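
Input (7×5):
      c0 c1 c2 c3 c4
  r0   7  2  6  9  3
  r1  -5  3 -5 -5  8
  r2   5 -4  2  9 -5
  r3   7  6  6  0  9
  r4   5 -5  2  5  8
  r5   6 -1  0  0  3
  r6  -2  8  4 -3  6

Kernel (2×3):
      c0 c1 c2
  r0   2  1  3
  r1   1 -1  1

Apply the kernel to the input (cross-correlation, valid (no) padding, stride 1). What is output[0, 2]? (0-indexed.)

38

The receptive field on the input at this output position is [6 9 3 / -5 -5 8]. Elementwise product with the kernel and sum: 6·2 + 9·1 + 3·3 + -5·1 + -5·-1 + 8·1.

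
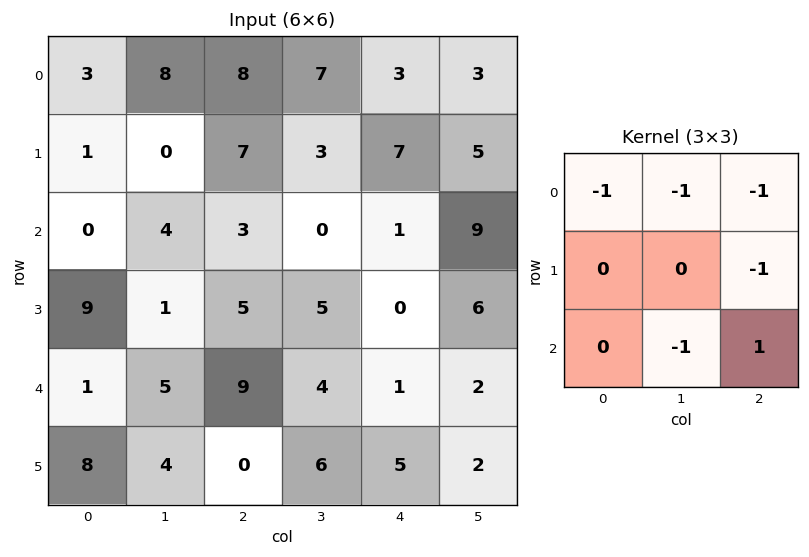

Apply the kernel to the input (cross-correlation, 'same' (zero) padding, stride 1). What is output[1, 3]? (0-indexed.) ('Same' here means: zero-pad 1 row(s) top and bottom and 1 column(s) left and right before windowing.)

The receptive field on the zero-padded input at this output position is [8 7 3 / 7 3 7 / 3 0 1]. Elementwise product with the kernel and sum: 8·-1 + 7·-1 + 3·-1 + 7·-1 + 0·-1 + 1·1.

-24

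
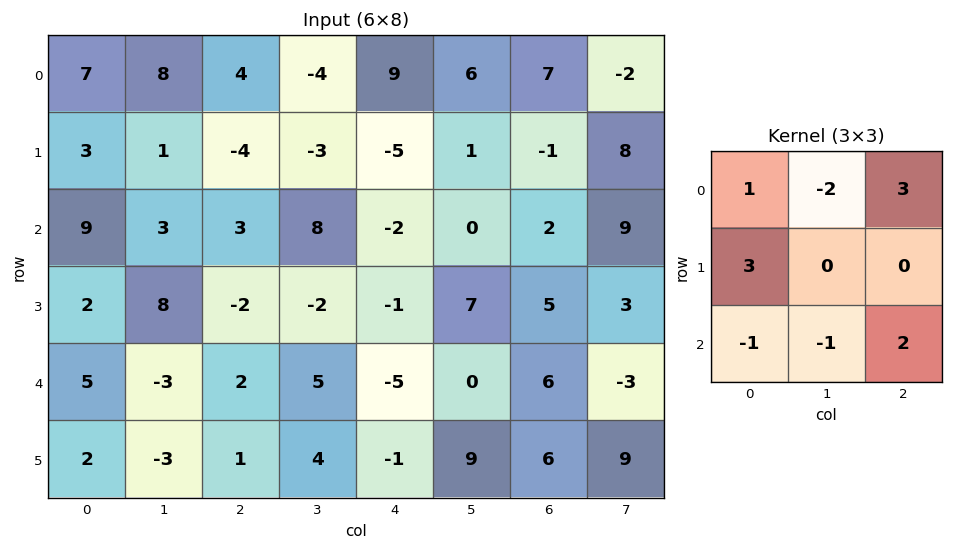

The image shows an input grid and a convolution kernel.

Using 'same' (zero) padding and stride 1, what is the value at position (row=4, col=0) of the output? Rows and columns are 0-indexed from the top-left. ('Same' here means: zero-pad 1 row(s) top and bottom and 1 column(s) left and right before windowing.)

12

The receptive field on the zero-padded input at this output position is [0 2 8 / 0 5 -3 / 0 2 -3]. Elementwise product with the kernel and sum: 0·1 + 2·-2 + 8·3 + 0·3 + 0·-1 + 2·-1 + -3·2.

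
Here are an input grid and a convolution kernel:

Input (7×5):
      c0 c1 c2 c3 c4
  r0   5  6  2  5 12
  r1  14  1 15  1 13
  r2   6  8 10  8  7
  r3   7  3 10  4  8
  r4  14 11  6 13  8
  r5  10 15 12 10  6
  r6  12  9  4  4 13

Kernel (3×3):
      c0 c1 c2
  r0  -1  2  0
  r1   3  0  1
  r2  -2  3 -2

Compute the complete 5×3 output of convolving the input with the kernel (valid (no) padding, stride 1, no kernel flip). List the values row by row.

Output[0,0]: The receptive field on the input at this output position is [5 6 2 / 14 1 15 / 6 8 10]. Elementwise product with the kernel and sum: 5·-1 + 6·2 + 14·3 + 15·1 + 6·-2 + 8·3 + 10·-2.

56 0 56
-9 77 0
34 -5 55
48 49 18
45 42 40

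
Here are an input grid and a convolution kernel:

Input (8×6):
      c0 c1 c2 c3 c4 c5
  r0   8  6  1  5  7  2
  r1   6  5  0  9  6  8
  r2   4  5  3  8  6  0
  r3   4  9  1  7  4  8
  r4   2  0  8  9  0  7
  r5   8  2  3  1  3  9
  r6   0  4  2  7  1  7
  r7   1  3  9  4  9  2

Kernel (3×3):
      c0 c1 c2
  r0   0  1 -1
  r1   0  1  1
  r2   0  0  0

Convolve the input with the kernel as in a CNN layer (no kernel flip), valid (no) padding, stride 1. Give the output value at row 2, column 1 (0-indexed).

3

The receptive field on the input at this output position is [5 3 8 / 9 1 7 / 0 8 9]. Elementwise product with the kernel and sum: 3·1 + 8·-1 + 1·1 + 7·1.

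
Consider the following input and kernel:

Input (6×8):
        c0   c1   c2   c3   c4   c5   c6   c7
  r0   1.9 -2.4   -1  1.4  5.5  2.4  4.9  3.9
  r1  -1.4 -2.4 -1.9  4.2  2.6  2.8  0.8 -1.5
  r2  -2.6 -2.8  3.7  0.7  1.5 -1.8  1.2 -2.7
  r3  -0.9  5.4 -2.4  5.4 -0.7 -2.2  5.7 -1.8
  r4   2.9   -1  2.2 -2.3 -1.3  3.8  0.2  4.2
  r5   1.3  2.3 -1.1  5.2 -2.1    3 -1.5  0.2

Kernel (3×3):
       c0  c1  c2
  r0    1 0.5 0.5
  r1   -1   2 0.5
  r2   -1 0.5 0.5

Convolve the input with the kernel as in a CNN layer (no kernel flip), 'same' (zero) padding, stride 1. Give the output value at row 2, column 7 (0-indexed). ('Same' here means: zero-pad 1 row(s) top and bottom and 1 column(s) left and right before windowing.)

The receptive field on the zero-padded input at this output position is [0.8 -1.5 0 / 1.2 -2.7 0 / 5.7 -1.8 0]. Elementwise product with the kernel and sum: 0.8·1 + -1.5·0.5 + 0·0.5 + 1.2·-1 + -2.7·2 + 0·0.5 + 5.7·-1 + -1.8·0.5 + 0·0.5.

-13.15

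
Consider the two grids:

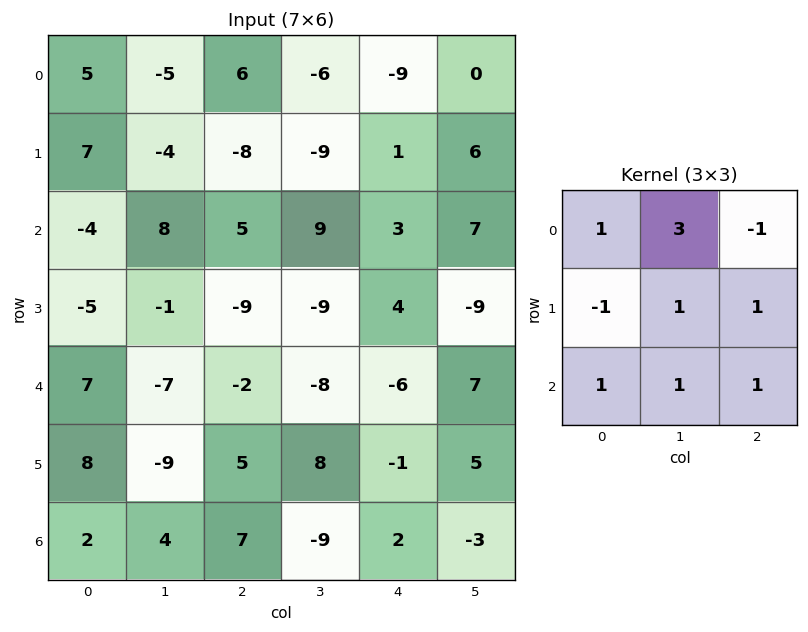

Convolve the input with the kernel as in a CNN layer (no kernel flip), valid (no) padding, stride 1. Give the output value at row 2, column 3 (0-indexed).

8

The receptive field on the input at this output position is [9 3 7 / -9 4 -9 / -8 -6 7]. Elementwise product with the kernel and sum: 9·1 + 3·3 + 7·-1 + -9·-1 + 4·1 + -9·1 + -8·1 + -6·1 + 7·1.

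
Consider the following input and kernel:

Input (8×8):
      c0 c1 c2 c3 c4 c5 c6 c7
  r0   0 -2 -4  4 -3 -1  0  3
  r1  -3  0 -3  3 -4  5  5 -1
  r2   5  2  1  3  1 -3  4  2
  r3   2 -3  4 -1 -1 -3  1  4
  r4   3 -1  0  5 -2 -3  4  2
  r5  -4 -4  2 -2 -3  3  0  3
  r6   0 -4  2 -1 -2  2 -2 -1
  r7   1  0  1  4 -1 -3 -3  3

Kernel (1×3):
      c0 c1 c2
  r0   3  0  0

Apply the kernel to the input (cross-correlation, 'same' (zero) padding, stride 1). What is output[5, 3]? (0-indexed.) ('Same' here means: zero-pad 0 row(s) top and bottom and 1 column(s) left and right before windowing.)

The receptive field on the zero-padded input at this output position is [2 -2 -3]. Elementwise product with the kernel and sum: 2·3.

6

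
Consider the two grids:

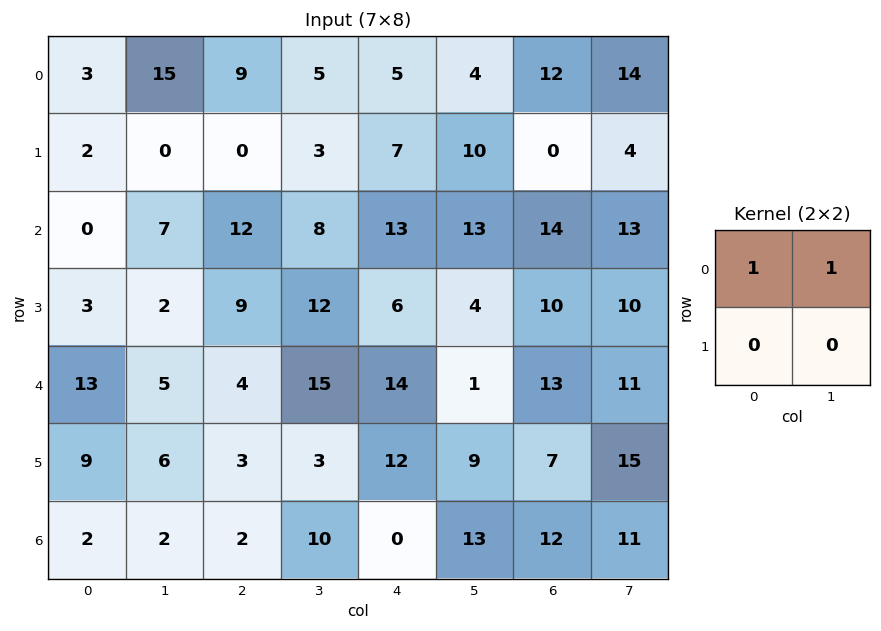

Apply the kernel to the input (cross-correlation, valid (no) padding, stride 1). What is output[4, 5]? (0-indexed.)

14

The receptive field on the input at this output position is [1 13 / 9 7]. Elementwise product with the kernel and sum: 1·1 + 13·1.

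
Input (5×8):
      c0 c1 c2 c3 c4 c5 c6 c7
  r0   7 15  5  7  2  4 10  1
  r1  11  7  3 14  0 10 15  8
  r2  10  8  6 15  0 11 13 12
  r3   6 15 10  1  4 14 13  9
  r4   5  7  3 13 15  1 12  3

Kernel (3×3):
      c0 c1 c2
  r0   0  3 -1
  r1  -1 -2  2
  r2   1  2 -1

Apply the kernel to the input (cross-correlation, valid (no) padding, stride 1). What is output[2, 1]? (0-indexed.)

-30

The receptive field on the input at this output position is [8 6 15 / 15 10 1 / 7 3 13]. Elementwise product with the kernel and sum: 6·3 + 15·-1 + 15·-1 + 10·-2 + 1·2 + 7·1 + 3·2 + 13·-1.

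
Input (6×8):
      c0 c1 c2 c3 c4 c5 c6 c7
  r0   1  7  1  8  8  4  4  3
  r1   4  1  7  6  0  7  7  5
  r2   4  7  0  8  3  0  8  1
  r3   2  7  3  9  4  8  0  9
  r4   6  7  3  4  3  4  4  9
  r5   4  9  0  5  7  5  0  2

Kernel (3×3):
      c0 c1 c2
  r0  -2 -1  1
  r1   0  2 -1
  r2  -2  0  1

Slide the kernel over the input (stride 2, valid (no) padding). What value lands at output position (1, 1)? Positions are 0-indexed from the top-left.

6

The receptive field on the input at this output position is [0 8 3 / 3 9 4 / 3 4 3]. Elementwise product with the kernel and sum: 0·-2 + 8·-1 + 3·1 + 9·2 + 4·-1 + 3·-2 + 3·1.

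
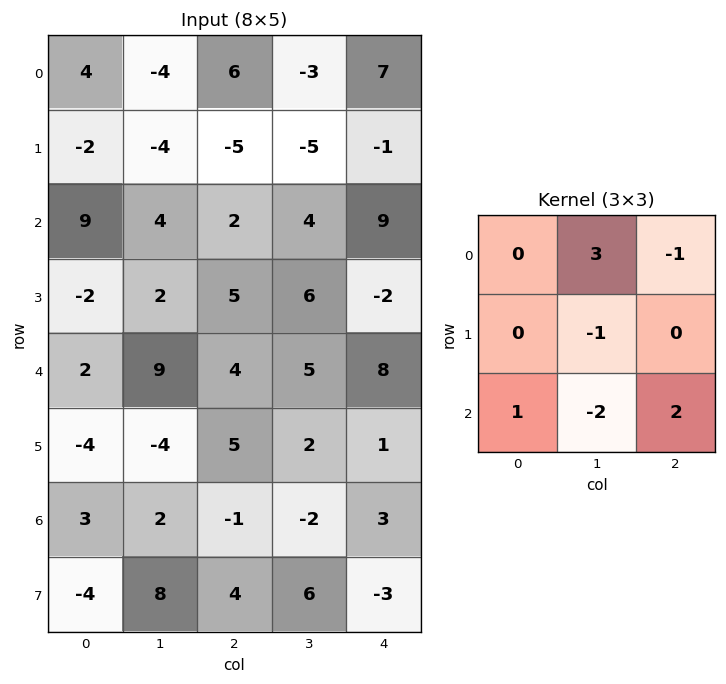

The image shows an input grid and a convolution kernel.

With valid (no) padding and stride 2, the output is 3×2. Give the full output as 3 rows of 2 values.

-9 1
0 7
24 14

Output[0,0]: The receptive field on the input at this output position is [4 -4 6 / -2 -4 -5 / 9 4 2]. Elementwise product with the kernel and sum: -4·3 + 6·-1 + -4·-1 + 9·1 + 4·-2 + 2·2.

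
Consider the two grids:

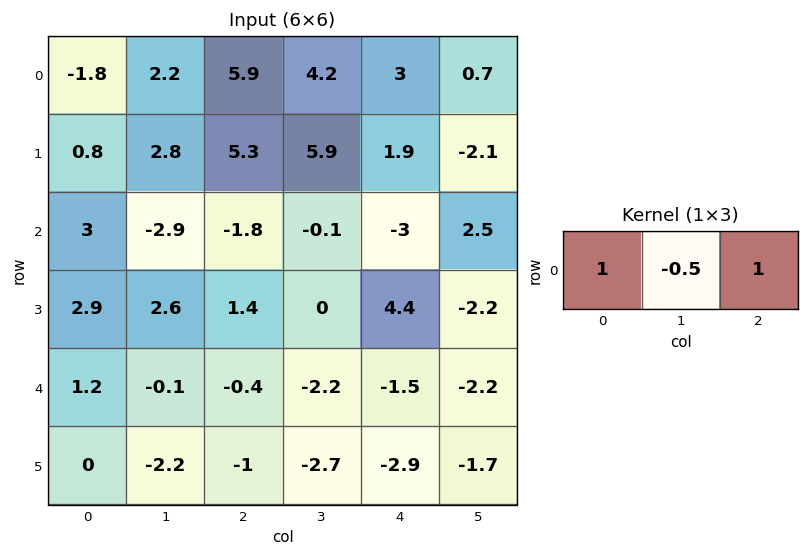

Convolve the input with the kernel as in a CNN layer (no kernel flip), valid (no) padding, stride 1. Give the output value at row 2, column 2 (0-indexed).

The receptive field on the input at this output position is [-1.8 -0.1 -3]. Elementwise product with the kernel and sum: -1.8·1 + -0.1·-0.5 + -3·1.

-4.75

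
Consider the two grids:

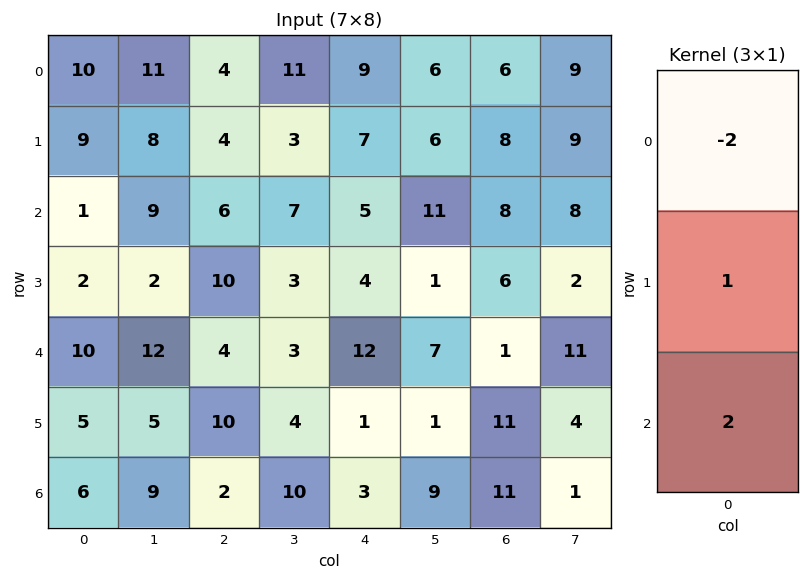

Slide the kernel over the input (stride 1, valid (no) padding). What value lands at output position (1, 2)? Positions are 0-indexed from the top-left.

The receptive field on the input at this output position is [4 / 6 / 10]. Elementwise product with the kernel and sum: 4·-2 + 6·1 + 10·2.

18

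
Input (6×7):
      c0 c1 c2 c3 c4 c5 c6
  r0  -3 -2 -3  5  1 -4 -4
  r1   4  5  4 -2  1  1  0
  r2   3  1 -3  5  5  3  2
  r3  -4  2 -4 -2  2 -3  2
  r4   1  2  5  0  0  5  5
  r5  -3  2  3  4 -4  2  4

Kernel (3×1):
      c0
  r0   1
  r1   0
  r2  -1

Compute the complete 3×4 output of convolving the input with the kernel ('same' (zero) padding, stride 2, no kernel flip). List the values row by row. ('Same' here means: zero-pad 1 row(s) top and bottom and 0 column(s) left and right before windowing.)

-4 -4 -1 0
8 8 -1 -2
-1 -7 6 -2

Output[0,0]: The receptive field on the zero-padded input at this output position is [0 / -3 / 4]. Elementwise product with the kernel and sum: 0·1 + 4·-1.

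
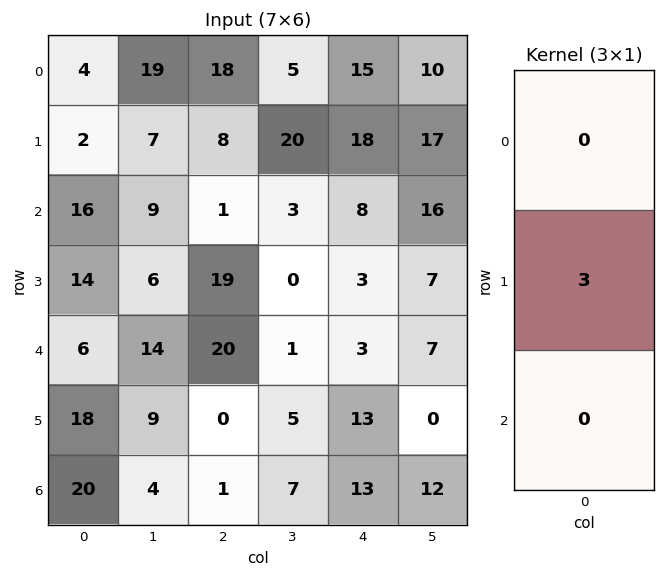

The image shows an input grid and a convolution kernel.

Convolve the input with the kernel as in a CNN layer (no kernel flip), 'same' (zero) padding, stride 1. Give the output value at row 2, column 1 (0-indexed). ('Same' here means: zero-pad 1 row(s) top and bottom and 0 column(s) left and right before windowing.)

The receptive field on the zero-padded input at this output position is [7 / 9 / 6]. Elementwise product with the kernel and sum: 9·3.

27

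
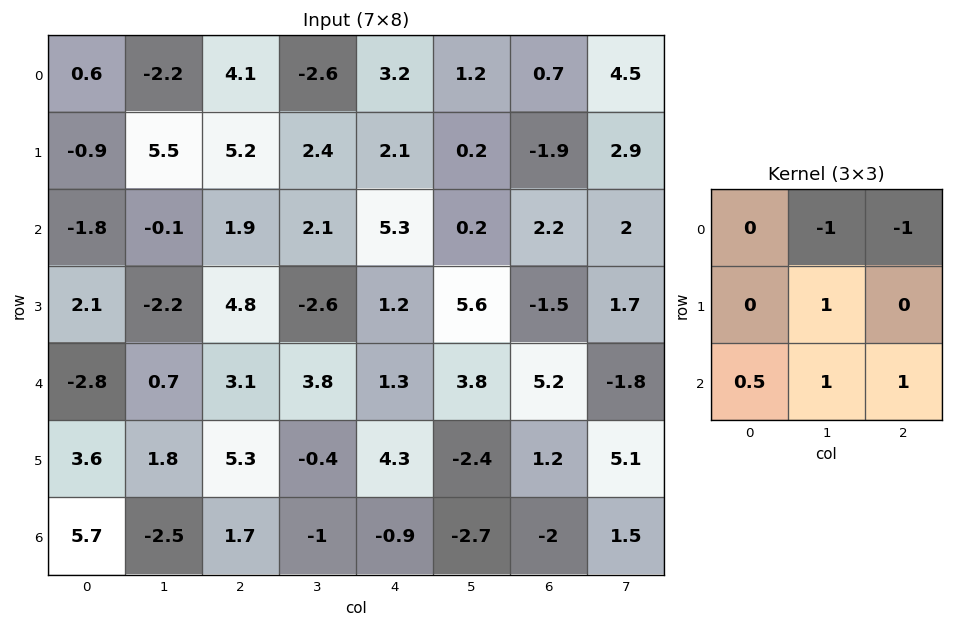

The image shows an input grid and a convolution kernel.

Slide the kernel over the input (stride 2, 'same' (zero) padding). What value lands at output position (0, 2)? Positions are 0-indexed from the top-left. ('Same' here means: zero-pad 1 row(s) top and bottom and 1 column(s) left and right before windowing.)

The receptive field on the zero-padded input at this output position is [0 0 0 / -2.6 3.2 1.2 / 2.4 2.1 0.2]. Elementwise product with the kernel and sum: 0·-1 + 0·-1 + 3.2·1 + 2.4·0.5 + 2.1·1 + 0.2·1.

6.7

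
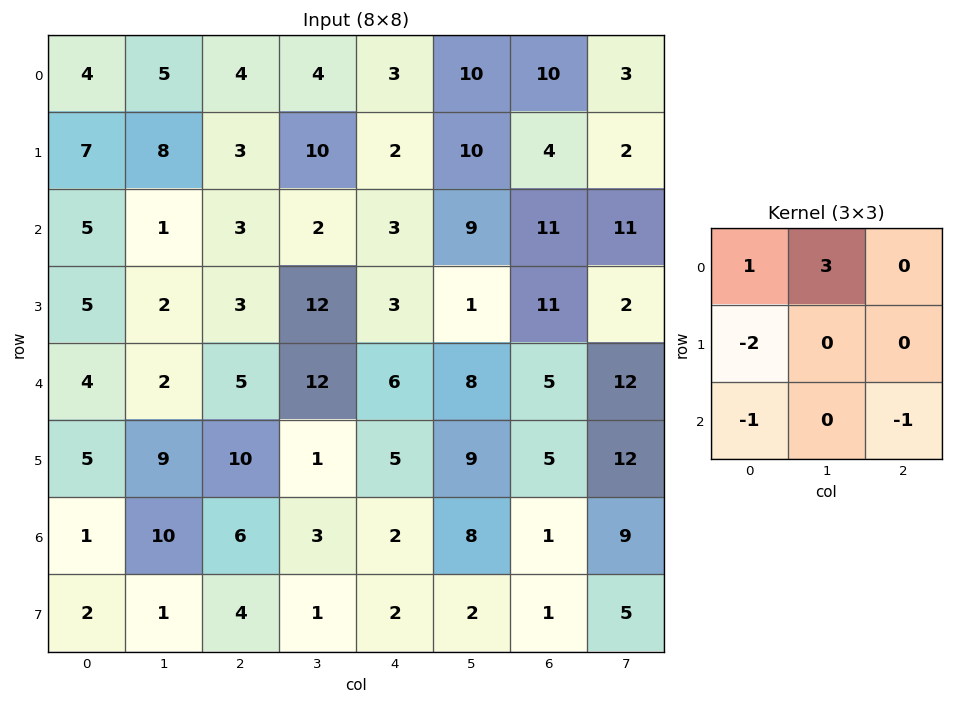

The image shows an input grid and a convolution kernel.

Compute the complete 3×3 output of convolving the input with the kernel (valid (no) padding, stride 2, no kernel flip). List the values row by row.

-3 4 15
-11 -8 13
-7 13 17

Output[0,0]: The receptive field on the input at this output position is [4 5 4 / 7 8 3 / 5 1 3]. Elementwise product with the kernel and sum: 4·1 + 5·3 + 7·-2 + 5·-1 + 3·-1.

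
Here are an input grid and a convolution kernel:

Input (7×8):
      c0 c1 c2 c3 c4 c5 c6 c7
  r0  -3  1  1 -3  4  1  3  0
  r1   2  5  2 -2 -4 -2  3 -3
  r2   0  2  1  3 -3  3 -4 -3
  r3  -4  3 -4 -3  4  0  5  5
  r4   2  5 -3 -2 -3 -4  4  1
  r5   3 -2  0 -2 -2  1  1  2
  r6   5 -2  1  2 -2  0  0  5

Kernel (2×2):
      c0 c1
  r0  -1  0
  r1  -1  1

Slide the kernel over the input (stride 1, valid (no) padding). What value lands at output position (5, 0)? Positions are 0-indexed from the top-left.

-10

The receptive field on the input at this output position is [3 -2 / 5 -2]. Elementwise product with the kernel and sum: 3·-1 + 5·-1 + -2·1.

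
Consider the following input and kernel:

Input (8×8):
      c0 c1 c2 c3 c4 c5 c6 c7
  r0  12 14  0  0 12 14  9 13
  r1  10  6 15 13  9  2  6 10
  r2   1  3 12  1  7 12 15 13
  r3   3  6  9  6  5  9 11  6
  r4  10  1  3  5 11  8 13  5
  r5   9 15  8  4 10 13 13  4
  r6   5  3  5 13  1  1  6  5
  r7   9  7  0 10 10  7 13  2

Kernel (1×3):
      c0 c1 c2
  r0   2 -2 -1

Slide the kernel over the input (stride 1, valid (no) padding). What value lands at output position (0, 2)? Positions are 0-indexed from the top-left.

The receptive field on the input at this output position is [0 0 12]. Elementwise product with the kernel and sum: 0·2 + 0·-2 + 12·-1.

-12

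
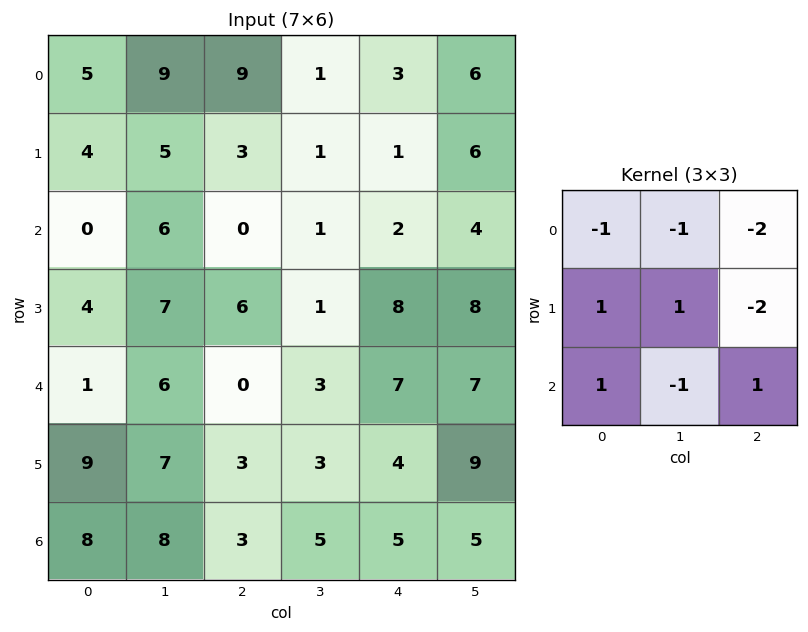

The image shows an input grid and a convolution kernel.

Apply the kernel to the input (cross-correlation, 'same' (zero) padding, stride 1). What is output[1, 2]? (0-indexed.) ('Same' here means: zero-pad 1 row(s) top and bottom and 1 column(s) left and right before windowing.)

The receptive field on the zero-padded input at this output position is [9 9 1 / 5 3 1 / 6 0 1]. Elementwise product with the kernel and sum: 9·-1 + 9·-1 + 1·-2 + 5·1 + 3·1 + 1·-2 + 6·1 + 0·-1 + 1·1.

-7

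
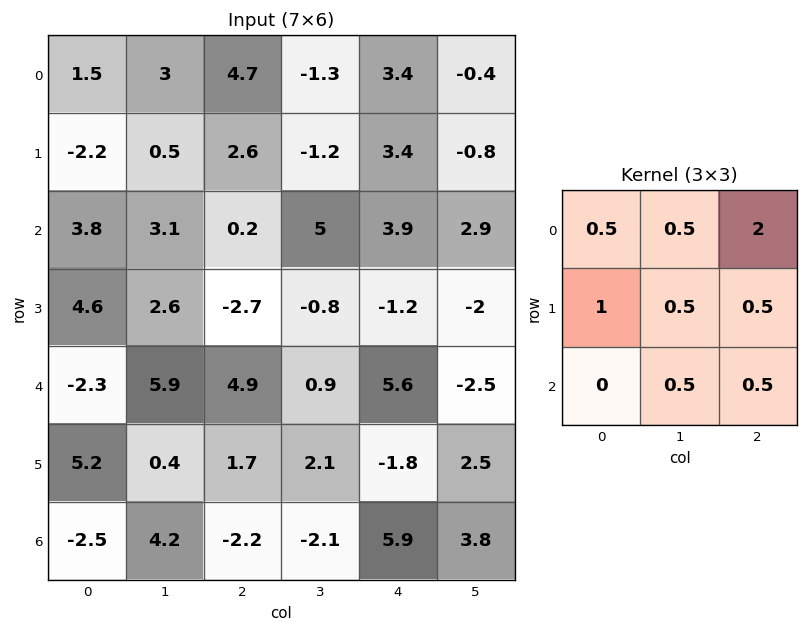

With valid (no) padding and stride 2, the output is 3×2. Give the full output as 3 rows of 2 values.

Output[0,0]: The receptive field on the input at this output position is [1.5 3 4.7 / -2.2 0.5 2.6 / 3.8 3.1 0.2]. Elementwise product with the kernel and sum: 1.5·0.5 + 3·0.5 + 4.7·2 + -2.2·1 + 0.5·0.5 + 2.6·0.5 + 3.1·0.5 + 0.2·0.5.

12.65 16.65
13.8 9.95
18.85 17.85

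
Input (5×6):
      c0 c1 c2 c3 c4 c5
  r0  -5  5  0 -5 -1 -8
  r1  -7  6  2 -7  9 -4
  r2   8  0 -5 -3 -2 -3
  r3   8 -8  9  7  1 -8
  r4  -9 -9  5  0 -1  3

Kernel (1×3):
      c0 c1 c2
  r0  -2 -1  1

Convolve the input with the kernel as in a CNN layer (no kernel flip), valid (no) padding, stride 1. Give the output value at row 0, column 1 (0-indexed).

The receptive field on the input at this output position is [5 0 -5]. Elementwise product with the kernel and sum: 5·-2 + 0·-1 + -5·1.

-15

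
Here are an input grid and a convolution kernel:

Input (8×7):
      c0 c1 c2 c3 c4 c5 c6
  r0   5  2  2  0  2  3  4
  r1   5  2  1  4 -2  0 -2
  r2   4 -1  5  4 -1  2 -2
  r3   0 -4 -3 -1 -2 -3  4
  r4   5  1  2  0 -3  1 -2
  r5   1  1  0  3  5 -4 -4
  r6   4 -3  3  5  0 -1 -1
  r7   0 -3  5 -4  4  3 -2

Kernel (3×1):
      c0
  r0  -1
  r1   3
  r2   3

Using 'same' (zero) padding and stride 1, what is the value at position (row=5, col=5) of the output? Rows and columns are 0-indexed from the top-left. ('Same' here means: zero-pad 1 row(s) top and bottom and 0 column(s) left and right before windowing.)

The receptive field on the zero-padded input at this output position is [1 / -4 / -1]. Elementwise product with the kernel and sum: 1·-1 + -4·3 + -1·3.

-16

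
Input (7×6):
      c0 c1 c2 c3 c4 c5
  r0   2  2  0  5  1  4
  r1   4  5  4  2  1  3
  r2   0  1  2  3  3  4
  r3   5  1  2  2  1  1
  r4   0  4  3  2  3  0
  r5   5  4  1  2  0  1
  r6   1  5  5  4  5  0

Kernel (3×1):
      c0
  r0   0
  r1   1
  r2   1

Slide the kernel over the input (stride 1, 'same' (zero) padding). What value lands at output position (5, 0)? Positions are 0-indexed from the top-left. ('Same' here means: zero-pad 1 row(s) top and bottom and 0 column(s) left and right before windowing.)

6

The receptive field on the zero-padded input at this output position is [0 / 5 / 1]. Elementwise product with the kernel and sum: 5·1 + 1·1.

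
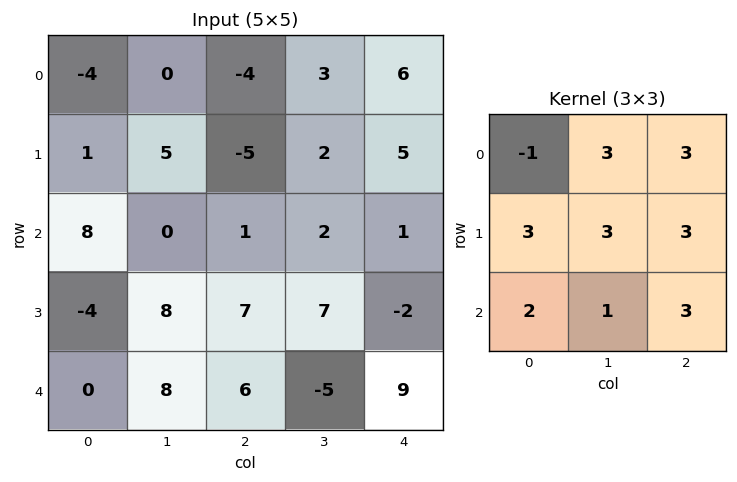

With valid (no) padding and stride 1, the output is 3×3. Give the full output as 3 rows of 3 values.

14 10 44
47 39 53
54 82 78

Output[0,0]: The receptive field on the input at this output position is [-4 0 -4 / 1 5 -5 / 8 0 1]. Elementwise product with the kernel and sum: -4·-1 + 0·3 + -4·3 + 1·3 + 5·3 + -5·3 + 8·2 + 0·1 + 1·3.
Output[0,1]: The receptive field on the input at this output position is [0 -4 3 / 5 -5 2 / 0 1 2]. Elementwise product with the kernel and sum: 0·-1 + -4·3 + 3·3 + 5·3 + -5·3 + 2·3 + 0·2 + 1·1 + 2·3.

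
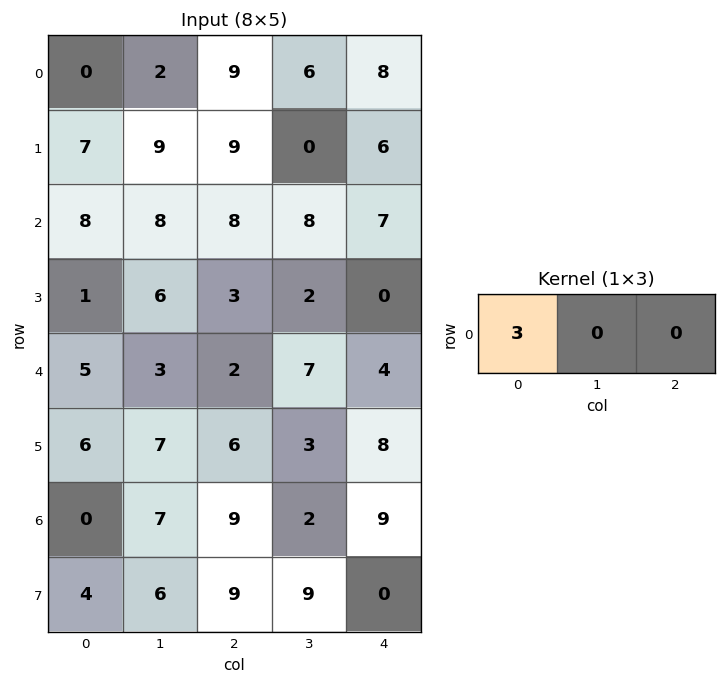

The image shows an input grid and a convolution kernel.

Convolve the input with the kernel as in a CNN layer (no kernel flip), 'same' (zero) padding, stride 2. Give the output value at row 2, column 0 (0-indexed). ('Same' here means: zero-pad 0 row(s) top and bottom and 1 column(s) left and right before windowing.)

0

The receptive field on the zero-padded input at this output position is [0 5 3]. Elementwise product with the kernel and sum: 0·3.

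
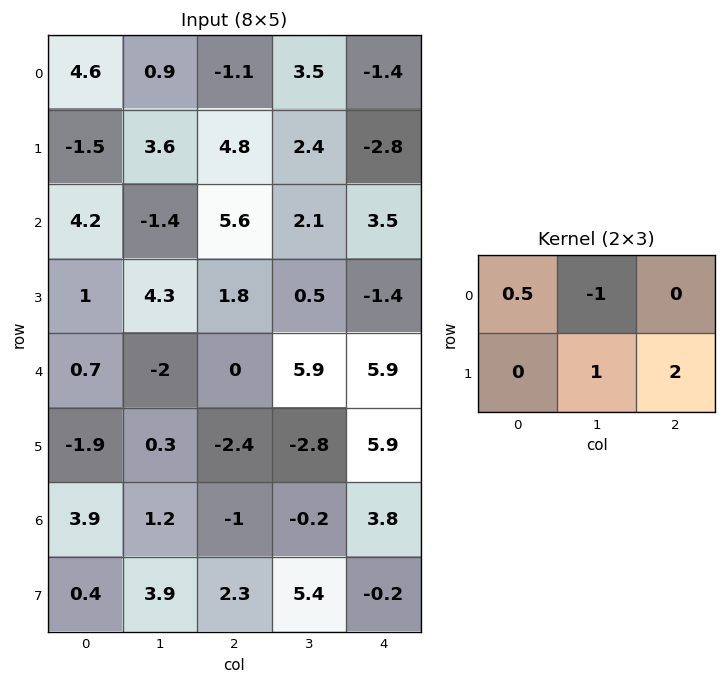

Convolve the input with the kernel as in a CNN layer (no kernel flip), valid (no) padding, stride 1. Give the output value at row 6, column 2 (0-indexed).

4.7

The receptive field on the input at this output position is [-1 -0.2 3.8 / 2.3 5.4 -0.2]. Elementwise product with the kernel and sum: -1·0.5 + -0.2·-1 + 5.4·1 + -0.2·2.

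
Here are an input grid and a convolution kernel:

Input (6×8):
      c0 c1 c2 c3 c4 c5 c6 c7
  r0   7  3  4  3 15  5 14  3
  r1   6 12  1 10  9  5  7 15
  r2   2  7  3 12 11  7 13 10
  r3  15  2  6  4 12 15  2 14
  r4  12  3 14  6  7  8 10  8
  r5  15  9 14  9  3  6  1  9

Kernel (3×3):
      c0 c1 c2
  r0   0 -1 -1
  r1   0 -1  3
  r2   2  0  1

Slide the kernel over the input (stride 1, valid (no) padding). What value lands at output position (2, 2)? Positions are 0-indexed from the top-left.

The receptive field on the input at this output position is [3 12 11 / 6 4 12 / 14 6 7]. Elementwise product with the kernel and sum: 12·-1 + 11·-1 + 4·-1 + 12·3 + 14·2 + 7·1.

44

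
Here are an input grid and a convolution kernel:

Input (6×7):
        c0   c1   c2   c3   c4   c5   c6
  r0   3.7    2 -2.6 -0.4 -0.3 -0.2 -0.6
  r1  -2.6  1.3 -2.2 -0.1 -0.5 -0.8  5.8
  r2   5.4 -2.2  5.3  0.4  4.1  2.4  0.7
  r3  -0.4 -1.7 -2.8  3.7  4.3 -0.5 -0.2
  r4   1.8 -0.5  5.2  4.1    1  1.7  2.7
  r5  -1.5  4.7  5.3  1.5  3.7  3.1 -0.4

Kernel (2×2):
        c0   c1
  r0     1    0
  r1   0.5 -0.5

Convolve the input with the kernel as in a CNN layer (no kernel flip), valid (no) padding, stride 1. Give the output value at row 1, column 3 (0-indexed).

The receptive field on the input at this output position is [-0.1 -0.5 / 0.4 4.1]. Elementwise product with the kernel and sum: -0.1·1 + 0.4·0.5 + 4.1·-0.5.

-1.95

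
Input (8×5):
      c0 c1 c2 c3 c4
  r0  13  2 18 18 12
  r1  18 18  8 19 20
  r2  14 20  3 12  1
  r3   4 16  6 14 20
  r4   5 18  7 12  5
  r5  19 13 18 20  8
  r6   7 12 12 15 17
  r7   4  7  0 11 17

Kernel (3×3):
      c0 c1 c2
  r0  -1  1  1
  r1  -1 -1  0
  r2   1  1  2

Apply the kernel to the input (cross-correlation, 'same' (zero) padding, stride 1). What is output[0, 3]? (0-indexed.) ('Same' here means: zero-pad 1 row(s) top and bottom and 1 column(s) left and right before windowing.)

The receptive field on the zero-padded input at this output position is [0 0 0 / 18 18 12 / 8 19 20]. Elementwise product with the kernel and sum: 0·-1 + 0·1 + 0·1 + 18·-1 + 18·-1 + 8·1 + 19·1 + 20·2.

31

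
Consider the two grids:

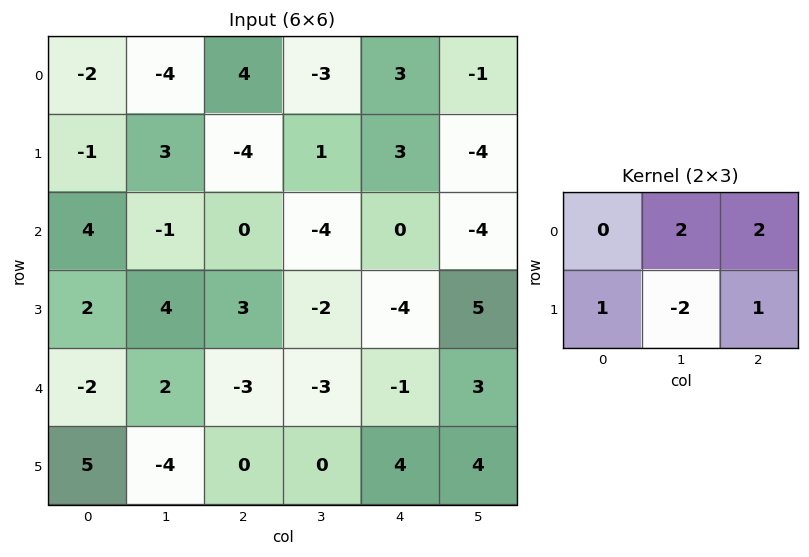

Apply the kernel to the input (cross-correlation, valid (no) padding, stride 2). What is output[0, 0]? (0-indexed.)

-11

The receptive field on the input at this output position is [-2 -4 4 / -1 3 -4]. Elementwise product with the kernel and sum: -4·2 + 4·2 + -1·1 + 3·-2 + -4·1.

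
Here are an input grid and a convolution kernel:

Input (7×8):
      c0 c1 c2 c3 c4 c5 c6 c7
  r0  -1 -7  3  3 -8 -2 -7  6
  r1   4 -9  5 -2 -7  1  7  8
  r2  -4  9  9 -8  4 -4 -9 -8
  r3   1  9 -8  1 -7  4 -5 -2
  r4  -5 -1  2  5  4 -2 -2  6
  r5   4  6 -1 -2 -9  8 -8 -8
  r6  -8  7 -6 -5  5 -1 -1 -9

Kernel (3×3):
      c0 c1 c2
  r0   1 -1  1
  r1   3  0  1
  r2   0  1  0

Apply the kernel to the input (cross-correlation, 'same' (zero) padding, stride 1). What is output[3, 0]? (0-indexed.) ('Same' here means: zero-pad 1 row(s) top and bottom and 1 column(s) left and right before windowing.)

The receptive field on the zero-padded input at this output position is [0 -4 9 / 0 1 9 / 0 -5 -1]. Elementwise product with the kernel and sum: 0·1 + -4·-1 + 9·1 + 0·3 + 9·1 + -5·1.

17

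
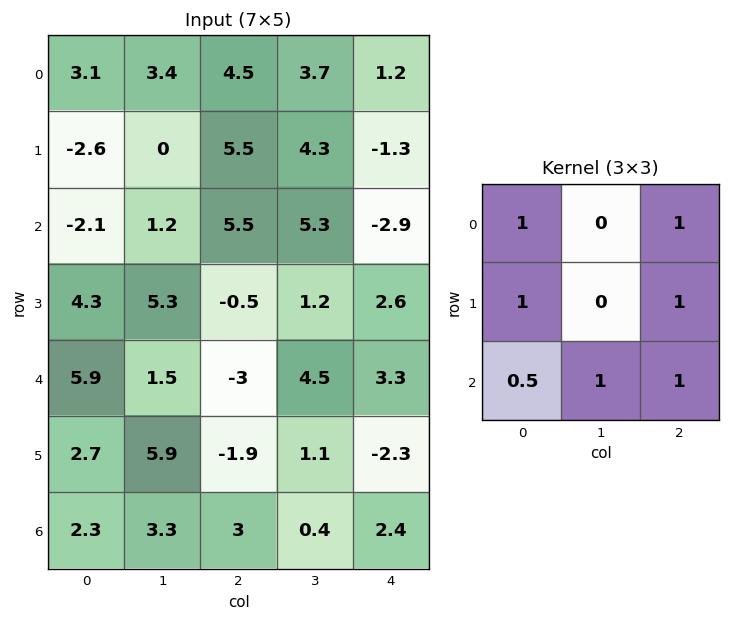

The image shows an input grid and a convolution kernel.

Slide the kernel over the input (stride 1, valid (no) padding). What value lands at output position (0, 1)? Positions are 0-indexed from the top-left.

The receptive field on the input at this output position is [3.4 4.5 3.7 / 0 5.5 4.3 / 1.2 5.5 5.3]. Elementwise product with the kernel and sum: 3.4·1 + 3.7·1 + 0·1 + 4.3·1 + 1.2·0.5 + 5.5·1 + 5.3·1.

22.8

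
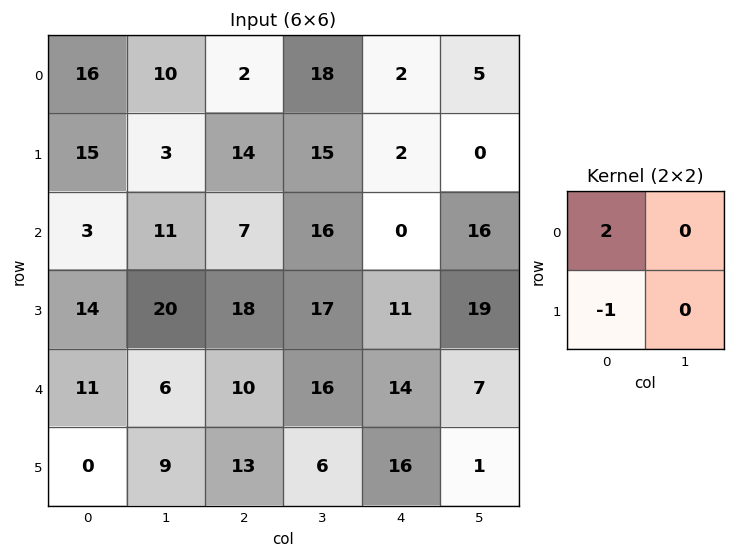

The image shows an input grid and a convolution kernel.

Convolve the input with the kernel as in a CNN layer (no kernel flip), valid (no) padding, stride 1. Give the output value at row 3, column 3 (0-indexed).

The receptive field on the input at this output position is [17 11 / 16 14]. Elementwise product with the kernel and sum: 17·2 + 16·-1.

18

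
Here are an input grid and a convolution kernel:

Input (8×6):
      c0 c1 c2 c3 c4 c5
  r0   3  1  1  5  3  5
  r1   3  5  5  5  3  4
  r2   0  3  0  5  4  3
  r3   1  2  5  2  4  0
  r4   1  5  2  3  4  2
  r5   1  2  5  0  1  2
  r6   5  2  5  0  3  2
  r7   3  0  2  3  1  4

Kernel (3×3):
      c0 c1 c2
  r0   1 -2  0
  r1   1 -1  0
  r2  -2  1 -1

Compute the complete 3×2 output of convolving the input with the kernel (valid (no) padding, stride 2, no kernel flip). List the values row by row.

2 -8
-6 -12
-23 -12

Output[0,0]: The receptive field on the input at this output position is [3 1 1 / 3 5 5 / 0 3 0]. Elementwise product with the kernel and sum: 3·1 + 1·-2 + 3·1 + 5·-1 + 0·-2 + 3·1 + 0·-1.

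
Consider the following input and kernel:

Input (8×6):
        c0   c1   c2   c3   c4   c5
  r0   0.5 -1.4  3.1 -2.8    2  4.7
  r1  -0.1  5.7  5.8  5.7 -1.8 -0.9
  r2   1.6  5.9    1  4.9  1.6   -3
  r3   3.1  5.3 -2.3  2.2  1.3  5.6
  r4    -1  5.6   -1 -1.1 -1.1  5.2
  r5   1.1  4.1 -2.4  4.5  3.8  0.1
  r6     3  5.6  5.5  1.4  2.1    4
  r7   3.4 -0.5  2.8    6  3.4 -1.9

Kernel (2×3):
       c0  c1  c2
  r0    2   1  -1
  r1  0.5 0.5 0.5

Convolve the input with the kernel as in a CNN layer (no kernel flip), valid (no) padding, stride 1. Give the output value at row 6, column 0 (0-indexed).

8.95

The receptive field on the input at this output position is [3 5.6 5.5 / 3.4 -0.5 2.8]. Elementwise product with the kernel and sum: 3·2 + 5.6·1 + 5.5·-1 + 3.4·0.5 + -0.5·0.5 + 2.8·0.5.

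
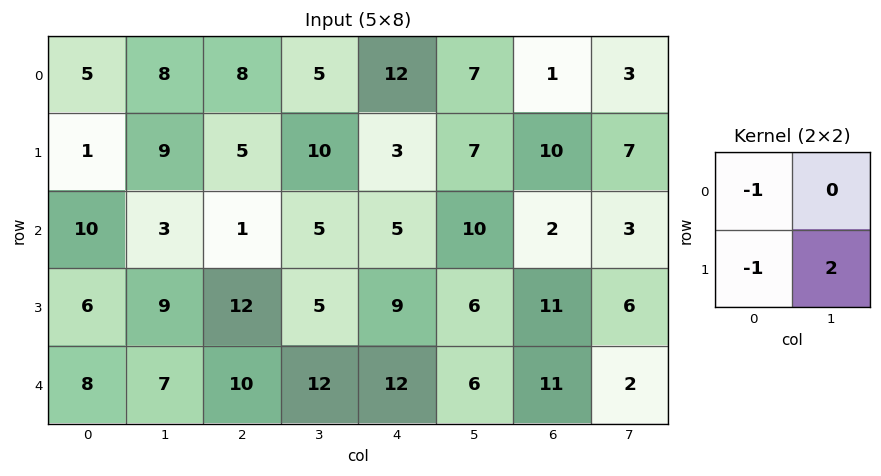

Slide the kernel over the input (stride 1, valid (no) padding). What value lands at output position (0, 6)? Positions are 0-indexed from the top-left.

The receptive field on the input at this output position is [1 3 / 10 7]. Elementwise product with the kernel and sum: 1·-1 + 10·-1 + 7·2.

3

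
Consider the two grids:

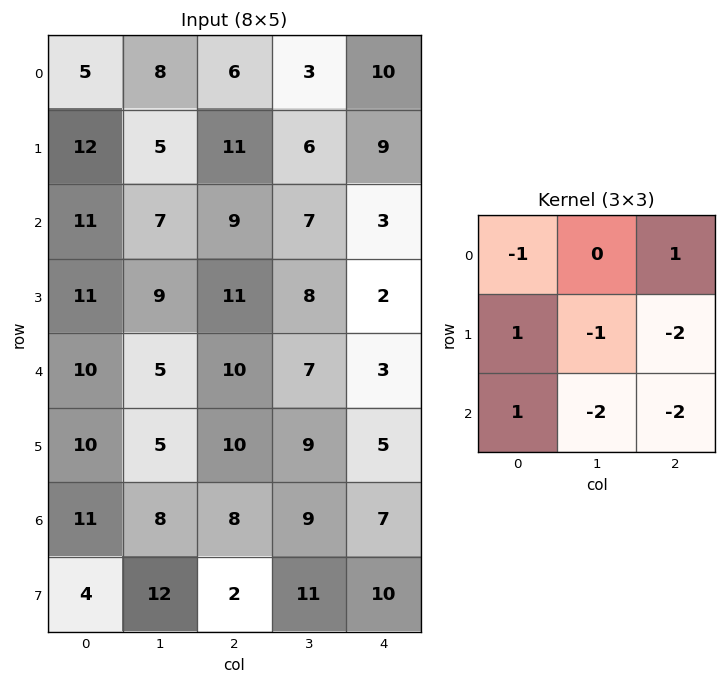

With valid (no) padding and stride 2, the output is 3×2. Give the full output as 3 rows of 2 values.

Output[0,0]: The receptive field on the input at this output position is [5 8 6 / 12 5 11 / 11 7 9]. Elementwise product with the kernel and sum: 5·-1 + 6·1 + 12·1 + 5·-1 + 11·-2 + 11·1 + 7·-2 + 9·-2.
Output[0,1]: The receptive field on the input at this output position is [6 3 10 / 11 6 9 / 9 7 3]. Elementwise product with the kernel and sum: 6·-1 + 10·1 + 11·1 + 6·-1 + 9·-2 + 9·1 + 7·-2 + 3·-2.

-35 -20
-42 -17
-36 -40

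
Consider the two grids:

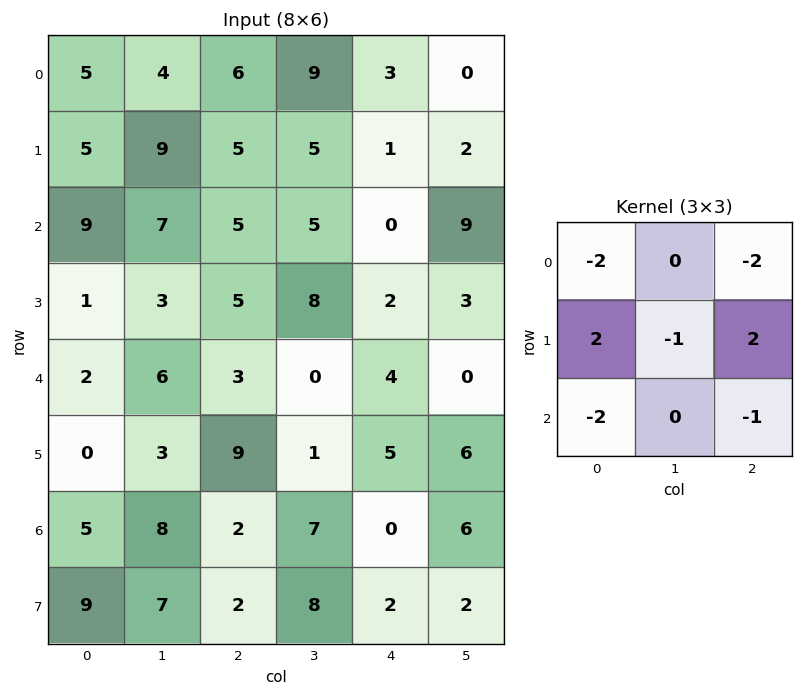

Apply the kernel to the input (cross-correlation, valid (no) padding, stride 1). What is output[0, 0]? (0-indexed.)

-34

The receptive field on the input at this output position is [5 4 6 / 5 9 5 / 9 7 5]. Elementwise product with the kernel and sum: 5·-2 + 6·-2 + 5·2 + 9·-1 + 5·2 + 9·-2 + 5·-1.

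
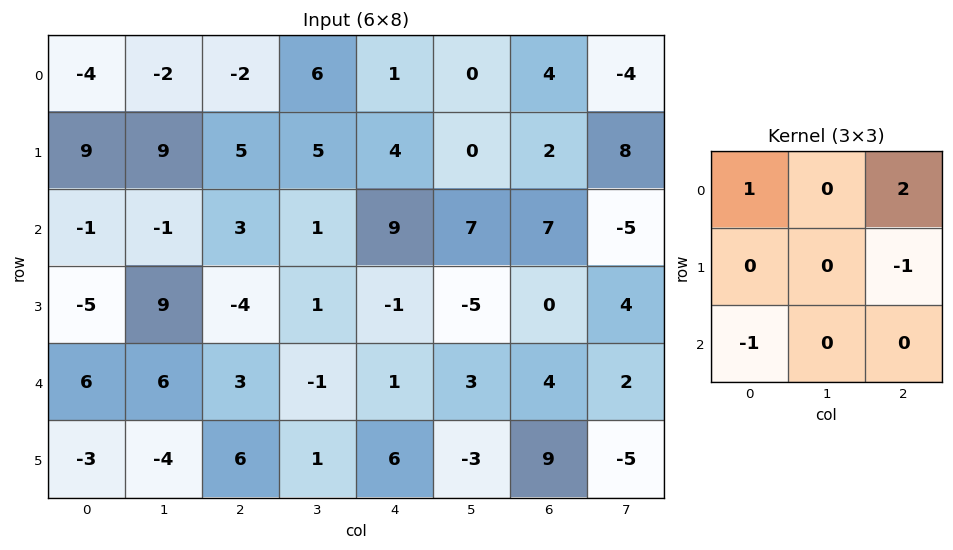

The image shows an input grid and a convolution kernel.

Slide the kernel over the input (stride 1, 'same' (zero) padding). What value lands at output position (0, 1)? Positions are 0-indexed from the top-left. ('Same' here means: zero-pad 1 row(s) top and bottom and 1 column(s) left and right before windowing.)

-7

The receptive field on the zero-padded input at this output position is [0 0 0 / -4 -2 -2 / 9 9 5]. Elementwise product with the kernel and sum: 0·1 + 0·2 + -2·-1 + 9·-1.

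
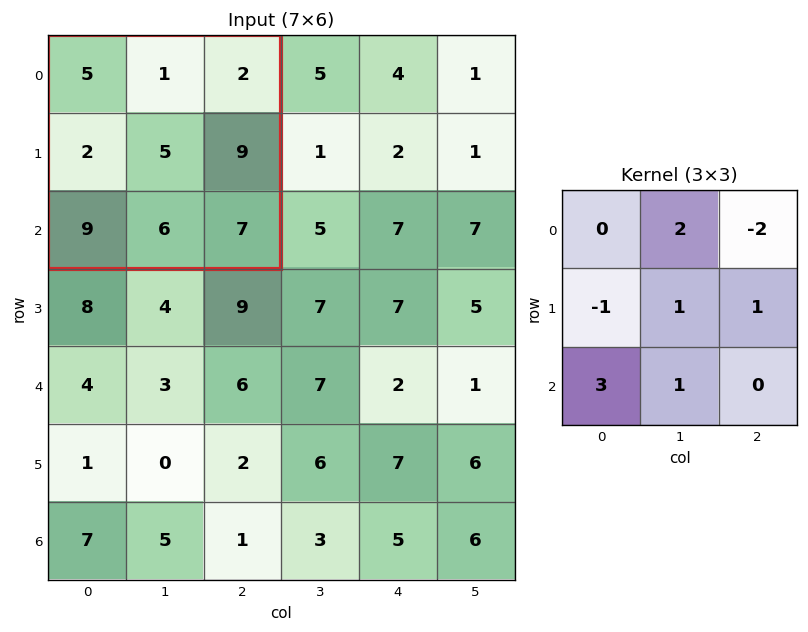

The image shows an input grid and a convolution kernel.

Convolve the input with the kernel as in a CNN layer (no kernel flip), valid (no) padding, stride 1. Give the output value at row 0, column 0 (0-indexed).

43

The receptive field on the input at this output position is [5 1 2 / 2 5 9 / 9 6 7]. Elementwise product with the kernel and sum: 1·2 + 2·-2 + 2·-1 + 5·1 + 9·1 + 9·3 + 6·1.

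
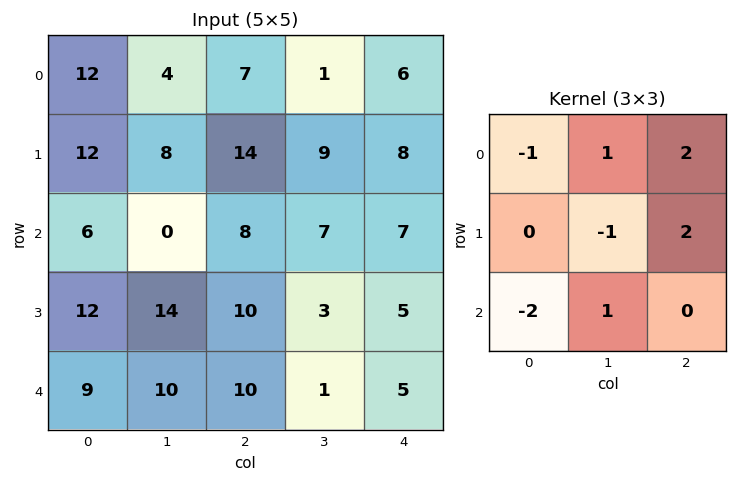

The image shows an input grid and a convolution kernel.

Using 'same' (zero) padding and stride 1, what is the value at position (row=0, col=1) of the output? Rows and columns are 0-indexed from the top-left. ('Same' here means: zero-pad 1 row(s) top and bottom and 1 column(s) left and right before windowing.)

The receptive field on the zero-padded input at this output position is [0 0 0 / 12 4 7 / 12 8 14]. Elementwise product with the kernel and sum: 0·-1 + 0·1 + 0·2 + 4·-1 + 7·2 + 12·-2 + 8·1.

-6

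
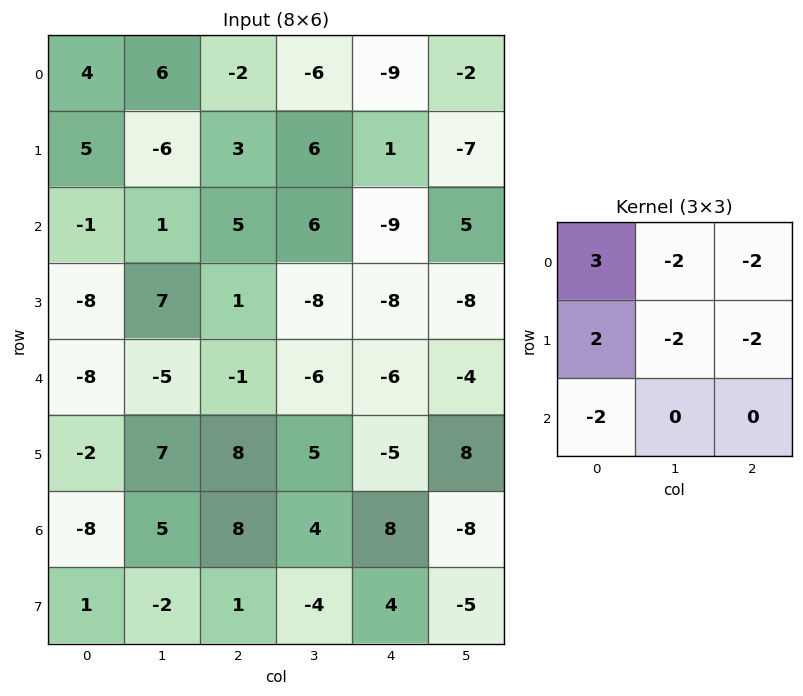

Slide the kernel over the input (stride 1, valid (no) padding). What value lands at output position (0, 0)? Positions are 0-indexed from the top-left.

The receptive field on the input at this output position is [4 6 -2 / 5 -6 3 / -1 1 5]. Elementwise product with the kernel and sum: 4·3 + 6·-2 + -2·-2 + 5·2 + -6·-2 + 3·-2 + -1·-2.

22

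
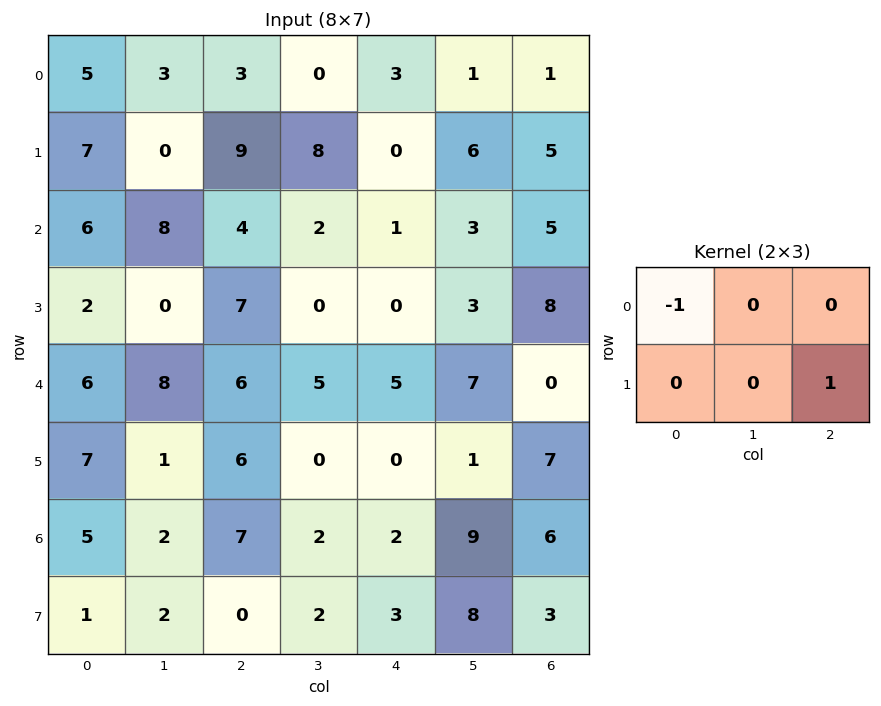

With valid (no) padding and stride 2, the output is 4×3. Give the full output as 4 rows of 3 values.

4 -3 2
1 -4 7
0 -6 2
-5 -4 1

Output[0,0]: The receptive field on the input at this output position is [5 3 3 / 7 0 9]. Elementwise product with the kernel and sum: 5·-1 + 9·1.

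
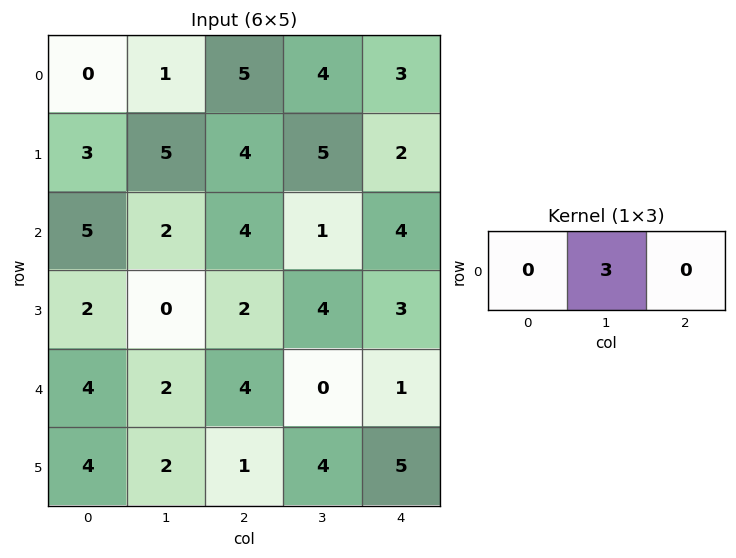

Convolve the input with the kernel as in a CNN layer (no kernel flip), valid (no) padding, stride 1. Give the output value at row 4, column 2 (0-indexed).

0

The receptive field on the input at this output position is [4 0 1]. Elementwise product with the kernel and sum: 0·3.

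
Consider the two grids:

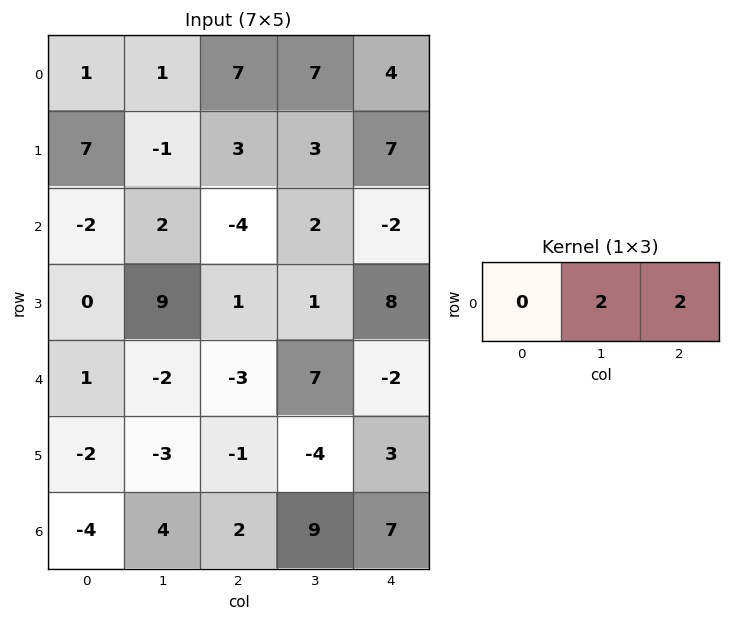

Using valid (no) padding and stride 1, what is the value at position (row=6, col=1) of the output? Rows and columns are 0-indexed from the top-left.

22

The receptive field on the input at this output position is [4 2 9]. Elementwise product with the kernel and sum: 2·2 + 9·2.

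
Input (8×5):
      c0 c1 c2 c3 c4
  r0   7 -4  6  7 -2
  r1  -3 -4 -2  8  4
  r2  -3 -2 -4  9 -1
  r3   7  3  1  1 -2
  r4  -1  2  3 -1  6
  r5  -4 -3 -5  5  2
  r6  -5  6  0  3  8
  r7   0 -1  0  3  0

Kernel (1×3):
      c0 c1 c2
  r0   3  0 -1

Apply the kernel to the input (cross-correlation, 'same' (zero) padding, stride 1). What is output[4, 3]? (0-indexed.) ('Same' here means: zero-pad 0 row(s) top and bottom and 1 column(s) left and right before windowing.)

3

The receptive field on the zero-padded input at this output position is [3 -1 6]. Elementwise product with the kernel and sum: 3·3 + 6·-1.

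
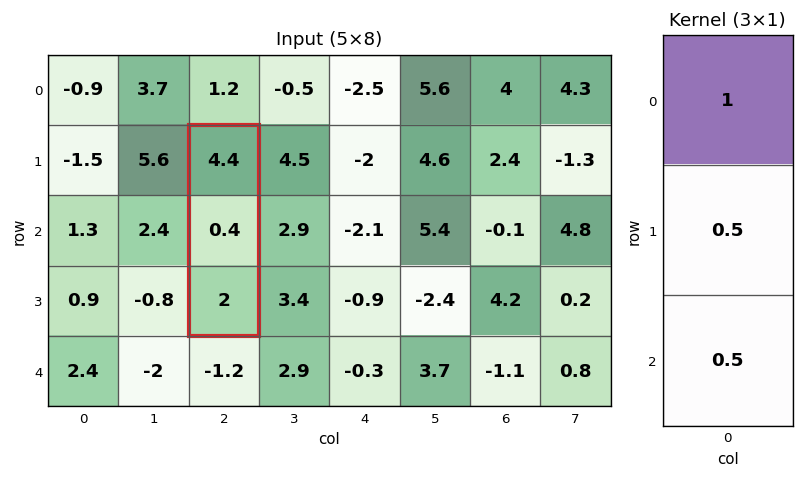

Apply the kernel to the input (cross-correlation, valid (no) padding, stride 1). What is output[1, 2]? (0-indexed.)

The receptive field on the input at this output position is [4.4 / 0.4 / 2]. Elementwise product with the kernel and sum: 4.4·1 + 0.4·0.5 + 2·0.5.

5.6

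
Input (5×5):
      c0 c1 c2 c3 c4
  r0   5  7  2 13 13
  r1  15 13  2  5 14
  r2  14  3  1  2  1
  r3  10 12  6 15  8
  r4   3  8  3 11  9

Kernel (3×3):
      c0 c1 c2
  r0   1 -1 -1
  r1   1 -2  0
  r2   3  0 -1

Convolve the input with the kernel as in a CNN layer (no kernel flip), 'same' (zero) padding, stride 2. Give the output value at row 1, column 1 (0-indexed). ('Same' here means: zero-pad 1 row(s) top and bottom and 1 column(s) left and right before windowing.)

The receptive field on the zero-padded input at this output position is [13 2 5 / 3 1 2 / 12 6 15]. Elementwise product with the kernel and sum: 13·1 + 2·-1 + 5·-1 + 3·1 + 1·-2 + 12·3 + 15·-1.

28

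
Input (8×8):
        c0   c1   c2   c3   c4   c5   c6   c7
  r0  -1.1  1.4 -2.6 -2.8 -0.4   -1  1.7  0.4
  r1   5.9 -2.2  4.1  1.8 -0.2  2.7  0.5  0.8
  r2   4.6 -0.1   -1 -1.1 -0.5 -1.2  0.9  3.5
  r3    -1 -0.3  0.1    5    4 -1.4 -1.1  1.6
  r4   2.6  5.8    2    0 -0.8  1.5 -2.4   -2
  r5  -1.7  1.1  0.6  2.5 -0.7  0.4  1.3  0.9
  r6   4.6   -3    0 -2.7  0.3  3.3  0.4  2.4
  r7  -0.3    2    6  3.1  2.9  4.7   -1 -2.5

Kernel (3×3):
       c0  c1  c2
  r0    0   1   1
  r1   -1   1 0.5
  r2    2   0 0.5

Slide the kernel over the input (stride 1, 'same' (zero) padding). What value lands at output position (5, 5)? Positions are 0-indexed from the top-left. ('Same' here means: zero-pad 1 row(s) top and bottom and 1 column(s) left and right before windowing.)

The receptive field on the zero-padded input at this output position is [-0.8 1.5 -2.4 / -0.7 0.4 1.3 / 0.3 3.3 0.4]. Elementwise product with the kernel and sum: 1.5·1 + -2.4·1 + -0.7·-1 + 0.4·1 + 1.3·0.5 + 0.3·2 + 0.4·0.5.

1.65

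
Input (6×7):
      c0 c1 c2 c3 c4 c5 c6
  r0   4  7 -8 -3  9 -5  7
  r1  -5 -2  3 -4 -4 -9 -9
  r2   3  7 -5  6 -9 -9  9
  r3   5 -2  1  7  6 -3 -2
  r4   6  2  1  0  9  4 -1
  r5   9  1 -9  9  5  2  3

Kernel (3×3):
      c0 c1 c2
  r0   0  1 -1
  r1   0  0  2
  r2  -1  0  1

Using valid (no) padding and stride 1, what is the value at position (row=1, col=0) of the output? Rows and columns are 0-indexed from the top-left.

-19

The receptive field on the input at this output position is [-5 -2 3 / 3 7 -5 / 5 -2 1]. Elementwise product with the kernel and sum: -2·1 + 3·-1 + -5·2 + 5·-1 + 1·1.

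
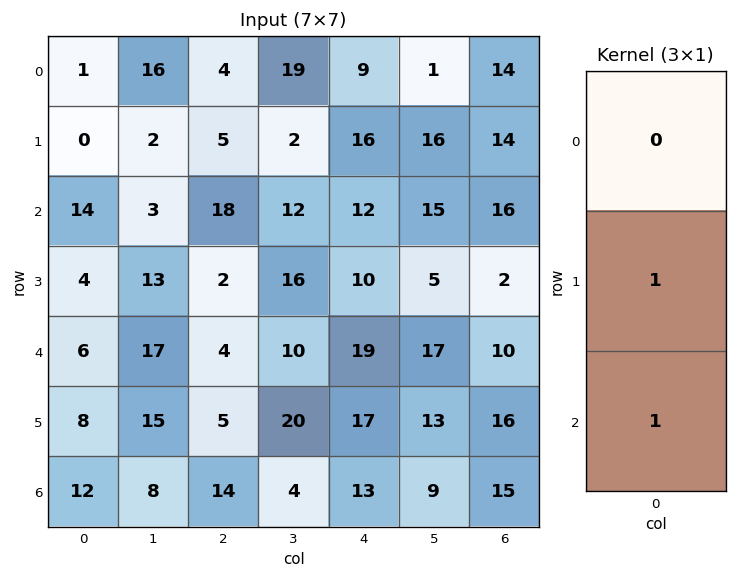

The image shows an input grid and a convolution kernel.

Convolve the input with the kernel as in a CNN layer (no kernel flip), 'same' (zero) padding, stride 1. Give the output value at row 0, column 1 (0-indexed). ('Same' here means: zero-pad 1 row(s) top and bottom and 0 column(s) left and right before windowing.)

18

The receptive field on the zero-padded input at this output position is [0 / 16 / 2]. Elementwise product with the kernel and sum: 16·1 + 2·1.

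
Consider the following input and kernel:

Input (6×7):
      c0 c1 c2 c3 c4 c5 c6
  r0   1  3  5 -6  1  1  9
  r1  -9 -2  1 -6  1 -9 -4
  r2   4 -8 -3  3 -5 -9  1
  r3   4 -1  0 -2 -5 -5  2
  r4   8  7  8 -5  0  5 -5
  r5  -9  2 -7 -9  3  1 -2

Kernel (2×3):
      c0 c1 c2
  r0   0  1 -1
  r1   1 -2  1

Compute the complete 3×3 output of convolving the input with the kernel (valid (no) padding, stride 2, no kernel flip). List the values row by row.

Output[0,0]: The receptive field on the input at this output position is [1 3 5 / -9 -2 1]. Elementwise product with the kernel and sum: 3·1 + 5·-1 + -9·1 + -2·-2 + 1·1.
Output[0,1]: The receptive field on the input at this output position is [5 -6 1 / 1 -6 1]. Elementwise product with the kernel and sum: -6·1 + 1·-1 + 1·1 + -6·-2 + 1·1.

-6 7 7
1 7 -3
-21 9 9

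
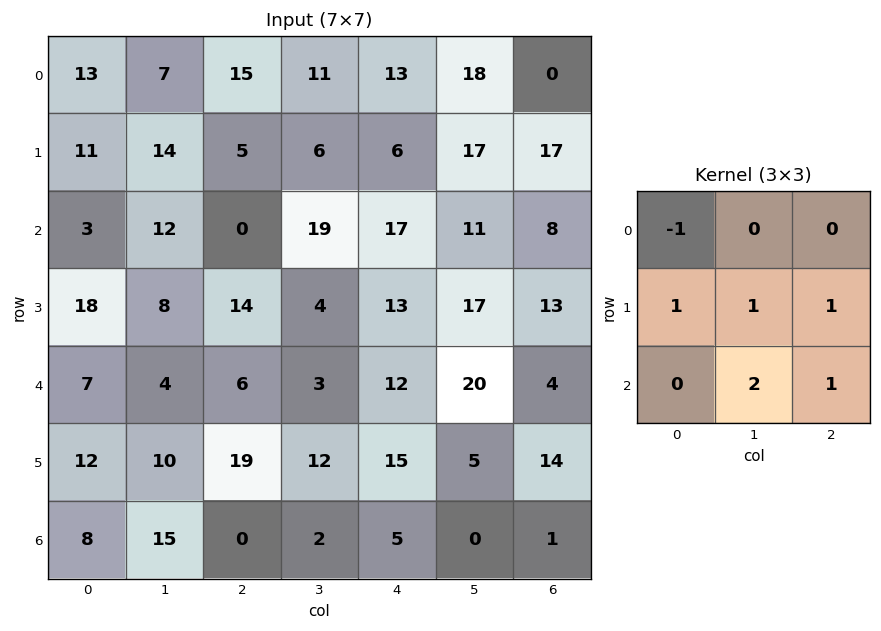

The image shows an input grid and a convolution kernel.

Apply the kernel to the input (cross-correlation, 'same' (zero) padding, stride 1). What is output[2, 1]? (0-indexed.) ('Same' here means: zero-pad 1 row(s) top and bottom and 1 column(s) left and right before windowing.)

34

The receptive field on the zero-padded input at this output position is [11 14 5 / 3 12 0 / 18 8 14]. Elementwise product with the kernel and sum: 11·-1 + 3·1 + 12·1 + 0·1 + 8·2 + 14·1.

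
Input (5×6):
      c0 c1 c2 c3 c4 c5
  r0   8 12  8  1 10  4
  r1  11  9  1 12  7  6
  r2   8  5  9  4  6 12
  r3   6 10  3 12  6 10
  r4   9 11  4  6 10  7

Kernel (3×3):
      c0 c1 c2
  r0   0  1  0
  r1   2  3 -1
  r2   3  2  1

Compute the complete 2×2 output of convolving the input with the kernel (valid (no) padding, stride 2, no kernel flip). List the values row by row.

103 73
97 74

Output[0,0]: The receptive field on the input at this output position is [8 12 8 / 11 9 1 / 8 5 9]. Elementwise product with the kernel and sum: 12·1 + 11·2 + 9·3 + 1·-1 + 8·3 + 5·2 + 9·1.
Output[0,1]: The receptive field on the input at this output position is [8 1 10 / 1 12 7 / 9 4 6]. Elementwise product with the kernel and sum: 1·1 + 1·2 + 12·3 + 7·-1 + 9·3 + 4·2 + 6·1.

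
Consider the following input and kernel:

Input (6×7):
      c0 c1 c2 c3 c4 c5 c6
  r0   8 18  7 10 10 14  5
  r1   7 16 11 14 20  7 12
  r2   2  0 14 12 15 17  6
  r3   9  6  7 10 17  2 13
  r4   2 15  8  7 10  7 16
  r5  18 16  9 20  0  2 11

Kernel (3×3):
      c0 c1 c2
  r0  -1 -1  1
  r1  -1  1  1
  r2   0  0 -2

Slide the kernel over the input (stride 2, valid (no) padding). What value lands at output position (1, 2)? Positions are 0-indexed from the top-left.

-60

The receptive field on the input at this output position is [15 17 6 / 17 2 13 / 10 7 16]. Elementwise product with the kernel and sum: 15·-1 + 17·-1 + 6·1 + 17·-1 + 2·1 + 13·1 + 16·-2.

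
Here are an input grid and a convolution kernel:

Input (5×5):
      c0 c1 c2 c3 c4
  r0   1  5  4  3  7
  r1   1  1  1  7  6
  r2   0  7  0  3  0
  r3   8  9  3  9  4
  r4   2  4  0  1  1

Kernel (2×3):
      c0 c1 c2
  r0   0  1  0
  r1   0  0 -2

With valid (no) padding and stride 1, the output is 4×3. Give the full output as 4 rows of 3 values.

Output[0,0]: The receptive field on the input at this output position is [1 5 4 / 1 1 1]. Elementwise product with the kernel and sum: 5·1 + 1·-2.
Output[0,1]: The receptive field on the input at this output position is [5 4 3 / 1 1 7]. Elementwise product with the kernel and sum: 4·1 + 7·-2.

3 -10 -9
1 -5 7
1 -18 -5
9 1 7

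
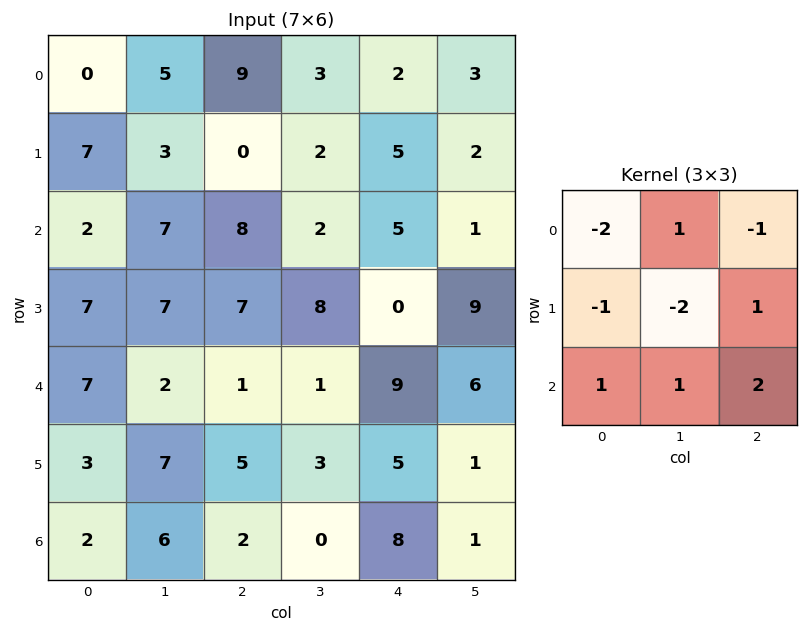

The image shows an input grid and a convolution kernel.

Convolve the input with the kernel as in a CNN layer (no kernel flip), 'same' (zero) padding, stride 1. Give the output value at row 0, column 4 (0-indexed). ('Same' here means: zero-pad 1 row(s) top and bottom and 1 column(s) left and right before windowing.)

The receptive field on the zero-padded input at this output position is [0 0 0 / 3 2 3 / 2 5 2]. Elementwise product with the kernel and sum: 0·-2 + 0·1 + 0·-1 + 3·-1 + 2·-2 + 3·1 + 2·1 + 5·1 + 2·2.

7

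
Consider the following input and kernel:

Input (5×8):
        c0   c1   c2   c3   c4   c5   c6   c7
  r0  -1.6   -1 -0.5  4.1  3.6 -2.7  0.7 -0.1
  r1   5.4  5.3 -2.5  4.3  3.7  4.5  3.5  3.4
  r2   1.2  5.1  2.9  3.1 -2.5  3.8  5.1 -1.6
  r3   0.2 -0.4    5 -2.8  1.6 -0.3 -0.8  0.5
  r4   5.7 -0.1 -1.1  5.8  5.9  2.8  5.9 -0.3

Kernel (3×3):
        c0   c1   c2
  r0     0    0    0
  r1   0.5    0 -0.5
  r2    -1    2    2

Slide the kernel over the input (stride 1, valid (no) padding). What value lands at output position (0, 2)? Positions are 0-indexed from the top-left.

-4.8

The receptive field on the input at this output position is [-0.5 4.1 3.6 / -2.5 4.3 3.7 / 2.9 3.1 -2.5]. Elementwise product with the kernel and sum: -2.5·0.5 + 3.7·-0.5 + 2.9·-1 + 3.1·2 + -2.5·2.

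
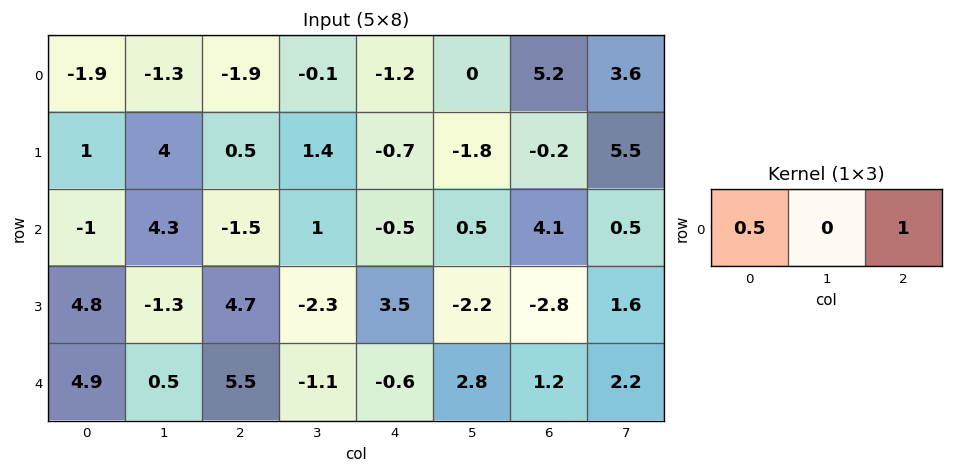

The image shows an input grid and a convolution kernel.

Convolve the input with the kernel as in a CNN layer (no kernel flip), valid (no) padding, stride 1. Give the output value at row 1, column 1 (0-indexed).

3.4

The receptive field on the input at this output position is [4 0.5 1.4]. Elementwise product with the kernel and sum: 4·0.5 + 1.4·1.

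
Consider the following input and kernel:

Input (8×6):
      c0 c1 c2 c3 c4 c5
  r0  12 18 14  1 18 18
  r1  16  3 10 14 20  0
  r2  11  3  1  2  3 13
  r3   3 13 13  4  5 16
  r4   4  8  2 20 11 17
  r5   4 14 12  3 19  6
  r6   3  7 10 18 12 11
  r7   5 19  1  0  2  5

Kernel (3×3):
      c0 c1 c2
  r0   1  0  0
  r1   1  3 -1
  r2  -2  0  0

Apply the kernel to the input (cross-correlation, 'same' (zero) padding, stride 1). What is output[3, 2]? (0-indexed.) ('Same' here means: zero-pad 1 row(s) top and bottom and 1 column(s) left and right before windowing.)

35

The receptive field on the zero-padded input at this output position is [3 1 2 / 13 13 4 / 8 2 20]. Elementwise product with the kernel and sum: 3·1 + 13·1 + 13·3 + 4·-1 + 8·-2.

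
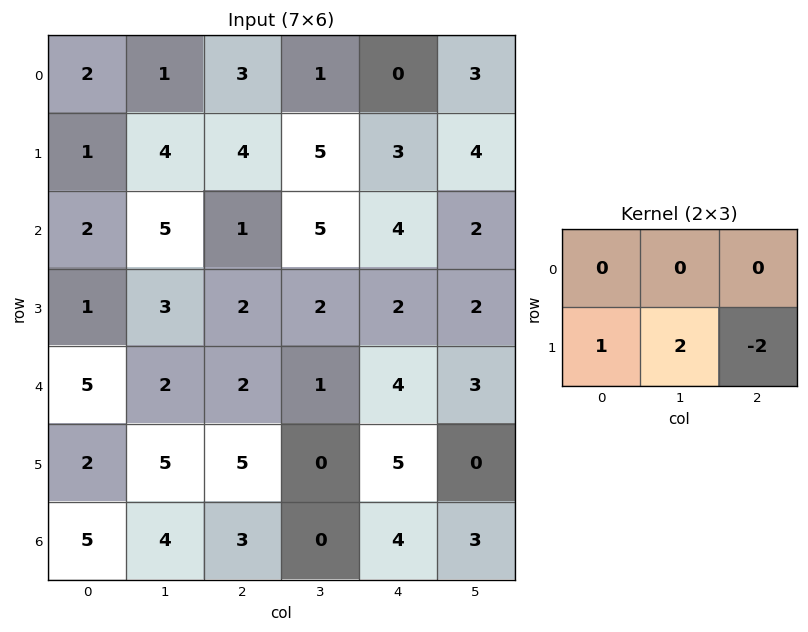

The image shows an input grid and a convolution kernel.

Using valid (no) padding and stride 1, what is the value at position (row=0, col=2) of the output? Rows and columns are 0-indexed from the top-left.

8

The receptive field on the input at this output position is [3 1 0 / 4 5 3]. Elementwise product with the kernel and sum: 4·1 + 5·2 + 3·-2.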